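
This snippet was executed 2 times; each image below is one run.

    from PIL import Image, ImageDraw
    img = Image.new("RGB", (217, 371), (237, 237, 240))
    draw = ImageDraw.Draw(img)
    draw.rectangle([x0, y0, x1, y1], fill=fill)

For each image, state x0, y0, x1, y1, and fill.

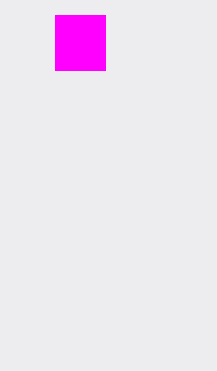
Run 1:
x0 = 55
y0 = 15
x1 = 105
y1 = 70
fill = 'magenta'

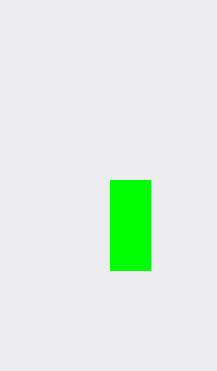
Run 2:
x0 = 110; y0 = 180; x1 = 150; y1 = 270; fill = 'lime'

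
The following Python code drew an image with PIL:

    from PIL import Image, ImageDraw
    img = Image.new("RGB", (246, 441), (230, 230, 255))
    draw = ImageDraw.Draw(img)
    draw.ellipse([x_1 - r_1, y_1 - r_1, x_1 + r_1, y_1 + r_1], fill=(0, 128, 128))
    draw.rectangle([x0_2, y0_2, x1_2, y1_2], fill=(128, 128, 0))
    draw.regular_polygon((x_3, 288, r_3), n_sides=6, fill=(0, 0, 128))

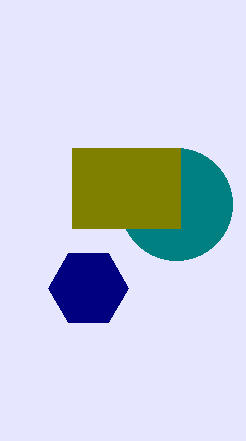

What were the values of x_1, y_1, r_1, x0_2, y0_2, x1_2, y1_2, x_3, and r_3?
x_1 = 176, y_1 = 204, r_1 = 56, x0_2 = 72, y0_2 = 148, x1_2 = 180, y1_2 = 228, x_3 = 88, r_3 = 40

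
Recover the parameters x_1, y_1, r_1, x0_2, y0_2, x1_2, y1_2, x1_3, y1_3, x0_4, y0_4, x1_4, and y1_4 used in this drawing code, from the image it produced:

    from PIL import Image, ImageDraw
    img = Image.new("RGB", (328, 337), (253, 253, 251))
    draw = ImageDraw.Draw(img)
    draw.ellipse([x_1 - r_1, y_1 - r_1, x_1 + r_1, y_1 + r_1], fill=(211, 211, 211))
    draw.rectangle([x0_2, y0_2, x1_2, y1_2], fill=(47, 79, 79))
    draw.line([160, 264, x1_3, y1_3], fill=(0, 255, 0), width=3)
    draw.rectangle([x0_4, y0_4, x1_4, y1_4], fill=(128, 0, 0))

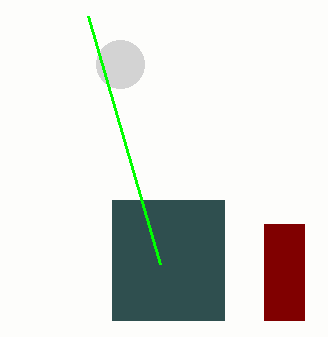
x_1 = 120
y_1 = 64
r_1 = 24
x0_2 = 112
y0_2 = 200
x1_2 = 224
y1_2 = 320
x1_3 = 88
y1_3 = 16
x0_4 = 264
y0_4 = 224
x1_4 = 304
y1_4 = 320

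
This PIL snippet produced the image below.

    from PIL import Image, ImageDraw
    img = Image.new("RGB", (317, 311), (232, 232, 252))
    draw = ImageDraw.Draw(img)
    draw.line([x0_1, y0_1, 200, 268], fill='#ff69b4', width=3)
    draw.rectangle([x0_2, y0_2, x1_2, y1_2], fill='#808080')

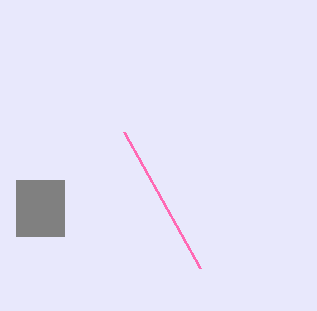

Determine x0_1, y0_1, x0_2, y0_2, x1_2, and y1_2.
x0_1 = 124
y0_1 = 132
x0_2 = 16
y0_2 = 180
x1_2 = 64
y1_2 = 236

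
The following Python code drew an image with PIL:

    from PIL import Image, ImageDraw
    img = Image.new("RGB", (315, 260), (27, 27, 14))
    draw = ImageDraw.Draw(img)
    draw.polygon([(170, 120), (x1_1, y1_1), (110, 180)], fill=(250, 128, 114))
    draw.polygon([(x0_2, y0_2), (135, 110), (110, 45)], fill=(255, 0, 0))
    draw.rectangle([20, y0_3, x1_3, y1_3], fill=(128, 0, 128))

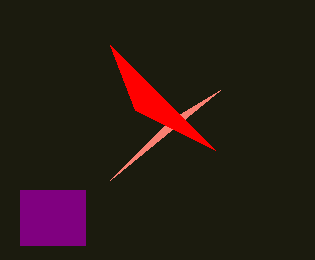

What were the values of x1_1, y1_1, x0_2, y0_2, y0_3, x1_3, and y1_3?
x1_1 = 220; y1_1 = 90; x0_2 = 215; y0_2 = 150; y0_3 = 190; x1_3 = 85; y1_3 = 245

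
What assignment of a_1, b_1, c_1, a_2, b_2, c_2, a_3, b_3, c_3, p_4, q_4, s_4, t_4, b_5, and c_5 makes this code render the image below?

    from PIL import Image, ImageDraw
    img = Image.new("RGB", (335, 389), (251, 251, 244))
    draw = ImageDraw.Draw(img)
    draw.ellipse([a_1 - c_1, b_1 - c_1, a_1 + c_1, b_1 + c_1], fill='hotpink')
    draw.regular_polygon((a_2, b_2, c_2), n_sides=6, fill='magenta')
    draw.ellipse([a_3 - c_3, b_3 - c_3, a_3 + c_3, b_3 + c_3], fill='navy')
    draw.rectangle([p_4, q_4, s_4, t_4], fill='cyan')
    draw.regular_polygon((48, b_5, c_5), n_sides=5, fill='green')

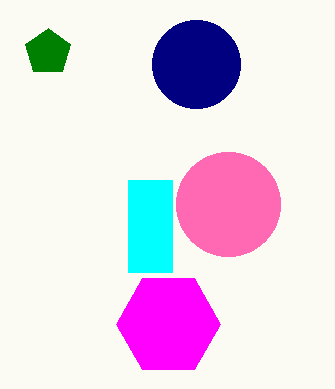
a_1 = 228
b_1 = 204
c_1 = 52
a_2 = 168
b_2 = 324
c_2 = 52
a_3 = 196
b_3 = 64
c_3 = 44
p_4 = 128
q_4 = 180
s_4 = 172
t_4 = 272
b_5 = 52
c_5 = 24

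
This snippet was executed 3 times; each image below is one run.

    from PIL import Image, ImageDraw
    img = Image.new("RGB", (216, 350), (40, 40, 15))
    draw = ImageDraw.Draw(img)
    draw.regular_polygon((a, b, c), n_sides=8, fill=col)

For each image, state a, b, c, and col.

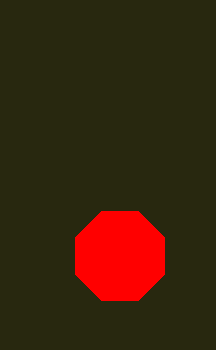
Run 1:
a = 120; b = 256; c = 48; col = 'red'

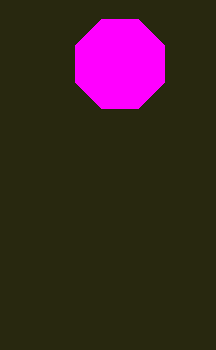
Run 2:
a = 120, b = 64, c = 48, col = 'magenta'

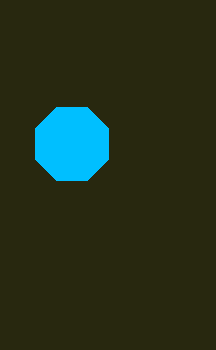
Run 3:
a = 72
b = 144
c = 40
col = 'deepskyblue'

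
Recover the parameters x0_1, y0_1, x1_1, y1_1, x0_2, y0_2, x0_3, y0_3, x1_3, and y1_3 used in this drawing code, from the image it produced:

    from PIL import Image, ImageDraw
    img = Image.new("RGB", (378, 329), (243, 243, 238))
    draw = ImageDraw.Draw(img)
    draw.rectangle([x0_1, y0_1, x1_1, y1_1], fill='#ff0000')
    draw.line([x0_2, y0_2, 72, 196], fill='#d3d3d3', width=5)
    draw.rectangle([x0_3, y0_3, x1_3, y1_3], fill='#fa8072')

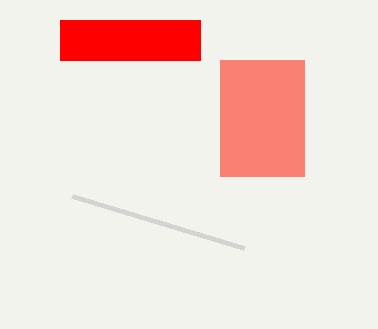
x0_1 = 60; y0_1 = 20; x1_1 = 200; y1_1 = 60; x0_2 = 244; y0_2 = 248; x0_3 = 220; y0_3 = 60; x1_3 = 304; y1_3 = 176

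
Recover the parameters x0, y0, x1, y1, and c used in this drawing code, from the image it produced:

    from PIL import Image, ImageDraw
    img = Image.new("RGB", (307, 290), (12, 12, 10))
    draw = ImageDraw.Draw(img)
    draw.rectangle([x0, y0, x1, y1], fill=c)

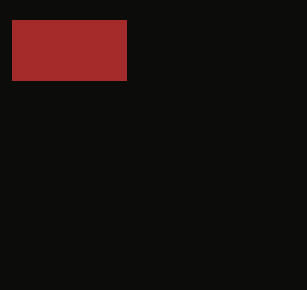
x0 = 12; y0 = 20; x1 = 126; y1 = 80; c = 'brown'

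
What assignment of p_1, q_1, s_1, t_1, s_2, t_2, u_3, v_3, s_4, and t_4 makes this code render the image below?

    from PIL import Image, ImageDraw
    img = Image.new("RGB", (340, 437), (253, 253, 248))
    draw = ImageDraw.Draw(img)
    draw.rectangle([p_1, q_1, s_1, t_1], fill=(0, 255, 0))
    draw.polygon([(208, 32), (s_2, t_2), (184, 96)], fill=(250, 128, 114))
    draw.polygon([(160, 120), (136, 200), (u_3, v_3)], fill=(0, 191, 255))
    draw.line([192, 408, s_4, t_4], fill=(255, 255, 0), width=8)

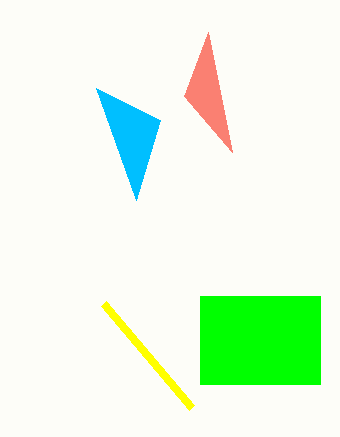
p_1 = 200
q_1 = 296
s_1 = 320
t_1 = 384
s_2 = 232
t_2 = 152
u_3 = 96
v_3 = 88
s_4 = 104
t_4 = 304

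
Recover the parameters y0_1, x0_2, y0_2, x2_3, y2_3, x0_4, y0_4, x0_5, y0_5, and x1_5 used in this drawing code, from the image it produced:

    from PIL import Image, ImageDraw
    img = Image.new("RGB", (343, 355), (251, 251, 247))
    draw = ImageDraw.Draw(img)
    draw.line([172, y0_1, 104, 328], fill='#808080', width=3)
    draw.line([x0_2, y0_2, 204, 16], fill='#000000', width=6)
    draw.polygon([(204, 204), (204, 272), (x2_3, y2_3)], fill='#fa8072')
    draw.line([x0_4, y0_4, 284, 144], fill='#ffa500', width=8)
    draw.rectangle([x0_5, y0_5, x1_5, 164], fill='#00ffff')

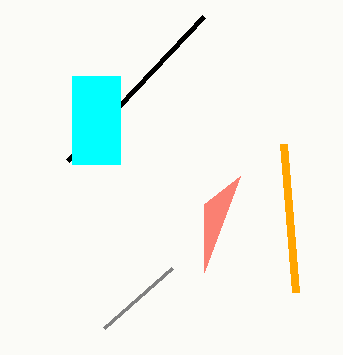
y0_1 = 268; x0_2 = 68; y0_2 = 160; x2_3 = 240; y2_3 = 176; x0_4 = 296; y0_4 = 292; x0_5 = 72; y0_5 = 76; x1_5 = 120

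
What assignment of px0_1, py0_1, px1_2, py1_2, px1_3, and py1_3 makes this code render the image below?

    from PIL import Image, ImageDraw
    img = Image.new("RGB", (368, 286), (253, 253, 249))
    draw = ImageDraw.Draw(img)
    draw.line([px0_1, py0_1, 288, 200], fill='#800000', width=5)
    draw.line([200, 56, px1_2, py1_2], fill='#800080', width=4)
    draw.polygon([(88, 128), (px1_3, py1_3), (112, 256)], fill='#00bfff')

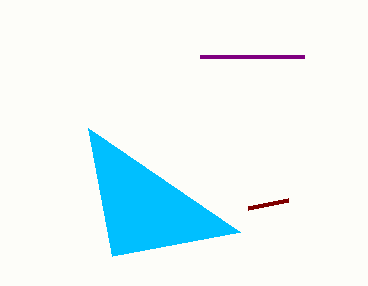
px0_1 = 248, py0_1 = 208, px1_2 = 304, py1_2 = 56, px1_3 = 240, py1_3 = 232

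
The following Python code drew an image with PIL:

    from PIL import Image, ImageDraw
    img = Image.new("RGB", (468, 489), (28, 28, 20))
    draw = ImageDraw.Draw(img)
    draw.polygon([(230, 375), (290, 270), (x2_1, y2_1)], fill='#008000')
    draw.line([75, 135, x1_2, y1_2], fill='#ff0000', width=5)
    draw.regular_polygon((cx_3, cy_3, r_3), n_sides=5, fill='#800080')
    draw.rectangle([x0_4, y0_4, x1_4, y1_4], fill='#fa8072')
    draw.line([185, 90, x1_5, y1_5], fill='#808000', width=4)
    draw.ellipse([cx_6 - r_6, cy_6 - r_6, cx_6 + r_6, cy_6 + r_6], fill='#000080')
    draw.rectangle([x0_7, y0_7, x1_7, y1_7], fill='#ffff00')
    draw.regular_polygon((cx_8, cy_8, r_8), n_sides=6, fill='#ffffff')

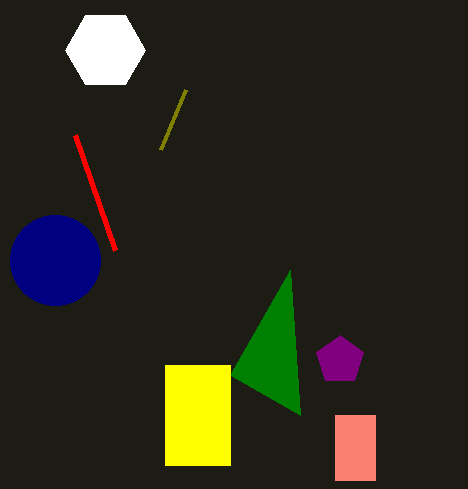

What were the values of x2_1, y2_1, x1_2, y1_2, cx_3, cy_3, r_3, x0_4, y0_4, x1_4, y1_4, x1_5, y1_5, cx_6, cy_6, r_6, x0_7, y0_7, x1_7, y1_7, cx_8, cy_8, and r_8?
x2_1 = 300, y2_1 = 415, x1_2 = 115, y1_2 = 250, cx_3 = 340, cy_3 = 360, r_3 = 25, x0_4 = 335, y0_4 = 415, x1_4 = 375, y1_4 = 480, x1_5 = 160, y1_5 = 150, cx_6 = 55, cy_6 = 260, r_6 = 45, x0_7 = 165, y0_7 = 365, x1_7 = 230, y1_7 = 465, cx_8 = 105, cy_8 = 50, r_8 = 40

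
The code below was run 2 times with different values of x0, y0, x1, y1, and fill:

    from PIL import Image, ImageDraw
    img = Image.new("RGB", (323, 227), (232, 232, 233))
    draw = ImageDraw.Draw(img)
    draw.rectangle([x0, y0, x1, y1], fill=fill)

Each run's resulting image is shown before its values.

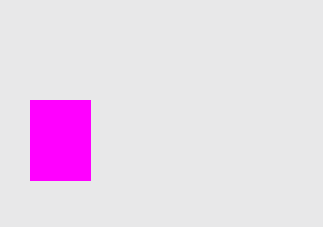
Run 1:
x0 = 30; y0 = 100; x1 = 90; y1 = 180; fill = 'magenta'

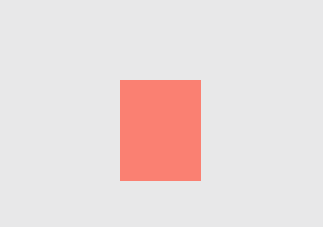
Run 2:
x0 = 120, y0 = 80, x1 = 200, y1 = 180, fill = 'salmon'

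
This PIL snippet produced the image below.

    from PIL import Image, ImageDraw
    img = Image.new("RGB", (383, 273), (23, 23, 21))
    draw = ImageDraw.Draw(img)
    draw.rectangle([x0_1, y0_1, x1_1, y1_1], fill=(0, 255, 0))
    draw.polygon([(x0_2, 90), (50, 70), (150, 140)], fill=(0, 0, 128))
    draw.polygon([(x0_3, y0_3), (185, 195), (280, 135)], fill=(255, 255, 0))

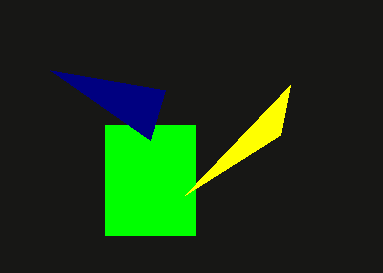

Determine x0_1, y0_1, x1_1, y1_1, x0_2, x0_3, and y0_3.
x0_1 = 105, y0_1 = 125, x1_1 = 195, y1_1 = 235, x0_2 = 165, x0_3 = 290, y0_3 = 85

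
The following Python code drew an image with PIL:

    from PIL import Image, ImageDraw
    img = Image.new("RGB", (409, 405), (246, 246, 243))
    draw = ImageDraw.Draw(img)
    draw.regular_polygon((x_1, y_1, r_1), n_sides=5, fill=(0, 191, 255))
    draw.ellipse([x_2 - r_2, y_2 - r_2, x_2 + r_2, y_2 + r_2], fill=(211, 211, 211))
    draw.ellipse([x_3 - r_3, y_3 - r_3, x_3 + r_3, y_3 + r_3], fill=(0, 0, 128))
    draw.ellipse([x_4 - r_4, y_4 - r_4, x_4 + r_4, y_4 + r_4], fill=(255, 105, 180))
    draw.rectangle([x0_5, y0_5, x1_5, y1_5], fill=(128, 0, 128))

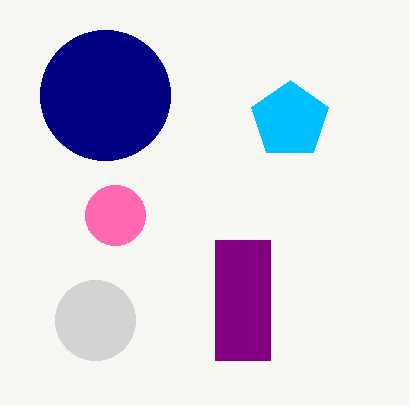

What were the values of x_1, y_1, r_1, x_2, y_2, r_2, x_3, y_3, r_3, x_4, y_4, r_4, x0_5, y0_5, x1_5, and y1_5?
x_1 = 290, y_1 = 120, r_1 = 40, x_2 = 95, y_2 = 320, r_2 = 40, x_3 = 105, y_3 = 95, r_3 = 65, x_4 = 115, y_4 = 215, r_4 = 30, x0_5 = 215, y0_5 = 240, x1_5 = 270, y1_5 = 360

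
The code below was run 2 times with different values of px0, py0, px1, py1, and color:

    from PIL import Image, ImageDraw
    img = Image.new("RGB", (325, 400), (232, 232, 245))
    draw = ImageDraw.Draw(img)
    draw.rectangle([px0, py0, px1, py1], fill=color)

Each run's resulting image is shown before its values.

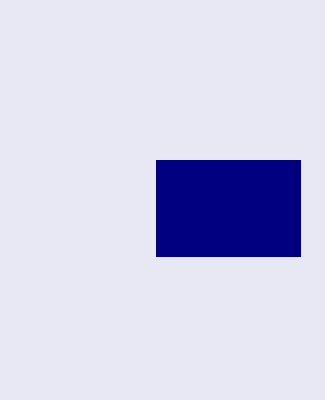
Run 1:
px0 = 156
py0 = 160
px1 = 300
py1 = 256
color = 'navy'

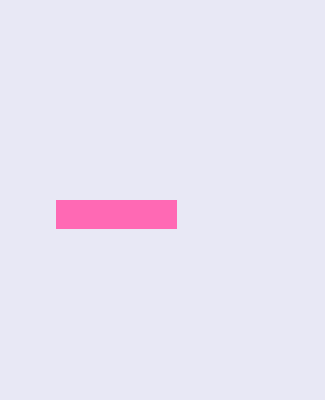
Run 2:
px0 = 56
py0 = 200
px1 = 176
py1 = 228
color = 'hotpink'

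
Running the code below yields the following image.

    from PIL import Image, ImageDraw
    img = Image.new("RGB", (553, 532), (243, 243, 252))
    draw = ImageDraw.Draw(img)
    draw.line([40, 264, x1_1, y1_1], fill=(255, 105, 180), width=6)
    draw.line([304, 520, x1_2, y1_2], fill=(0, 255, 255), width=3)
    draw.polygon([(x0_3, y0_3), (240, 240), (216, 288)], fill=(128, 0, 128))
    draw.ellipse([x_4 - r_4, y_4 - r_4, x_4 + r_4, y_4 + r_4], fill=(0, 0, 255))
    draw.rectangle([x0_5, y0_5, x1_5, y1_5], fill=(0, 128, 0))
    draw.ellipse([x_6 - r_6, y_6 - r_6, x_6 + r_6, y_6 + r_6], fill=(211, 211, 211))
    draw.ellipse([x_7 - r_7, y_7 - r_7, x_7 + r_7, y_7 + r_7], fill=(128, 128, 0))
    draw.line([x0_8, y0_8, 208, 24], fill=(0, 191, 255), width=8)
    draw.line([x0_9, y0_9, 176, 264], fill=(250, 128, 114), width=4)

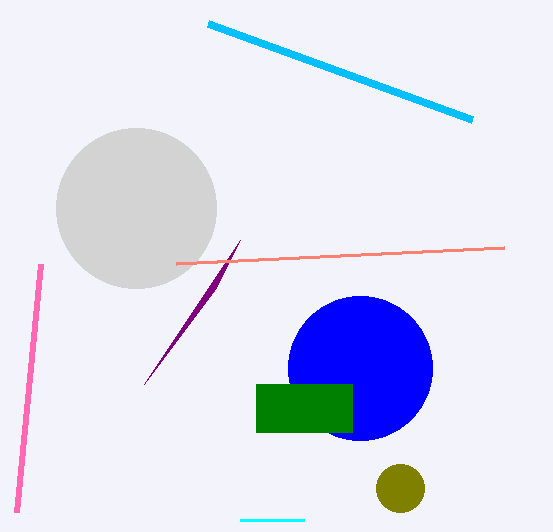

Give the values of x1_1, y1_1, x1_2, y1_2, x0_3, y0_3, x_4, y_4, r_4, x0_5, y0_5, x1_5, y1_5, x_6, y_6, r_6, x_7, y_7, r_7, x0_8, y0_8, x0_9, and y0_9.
x1_1 = 16, y1_1 = 512, x1_2 = 240, y1_2 = 520, x0_3 = 144, y0_3 = 384, x_4 = 360, y_4 = 368, r_4 = 72, x0_5 = 256, y0_5 = 384, x1_5 = 352, y1_5 = 432, x_6 = 136, y_6 = 208, r_6 = 80, x_7 = 400, y_7 = 488, r_7 = 24, x0_8 = 472, y0_8 = 120, x0_9 = 504, y0_9 = 248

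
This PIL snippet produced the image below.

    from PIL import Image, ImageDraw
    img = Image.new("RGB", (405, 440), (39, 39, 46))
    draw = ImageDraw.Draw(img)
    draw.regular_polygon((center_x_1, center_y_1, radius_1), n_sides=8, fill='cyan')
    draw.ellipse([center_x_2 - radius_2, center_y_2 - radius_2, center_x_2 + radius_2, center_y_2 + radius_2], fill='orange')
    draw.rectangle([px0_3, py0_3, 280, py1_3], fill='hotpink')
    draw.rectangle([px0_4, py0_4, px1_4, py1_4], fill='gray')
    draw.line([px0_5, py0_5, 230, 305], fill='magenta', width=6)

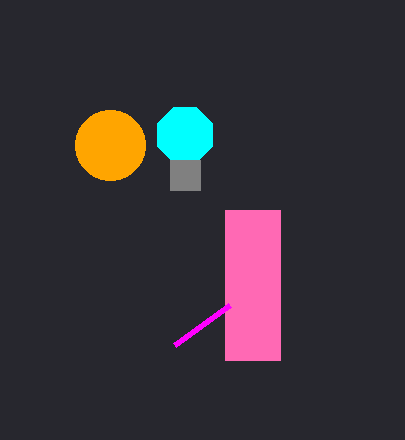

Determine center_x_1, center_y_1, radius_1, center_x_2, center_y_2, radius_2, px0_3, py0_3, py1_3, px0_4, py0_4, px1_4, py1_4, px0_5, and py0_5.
center_x_1 = 185, center_y_1 = 135, radius_1 = 30, center_x_2 = 110, center_y_2 = 145, radius_2 = 35, px0_3 = 225, py0_3 = 210, py1_3 = 360, px0_4 = 170, py0_4 = 160, px1_4 = 200, py1_4 = 190, px0_5 = 175, py0_5 = 345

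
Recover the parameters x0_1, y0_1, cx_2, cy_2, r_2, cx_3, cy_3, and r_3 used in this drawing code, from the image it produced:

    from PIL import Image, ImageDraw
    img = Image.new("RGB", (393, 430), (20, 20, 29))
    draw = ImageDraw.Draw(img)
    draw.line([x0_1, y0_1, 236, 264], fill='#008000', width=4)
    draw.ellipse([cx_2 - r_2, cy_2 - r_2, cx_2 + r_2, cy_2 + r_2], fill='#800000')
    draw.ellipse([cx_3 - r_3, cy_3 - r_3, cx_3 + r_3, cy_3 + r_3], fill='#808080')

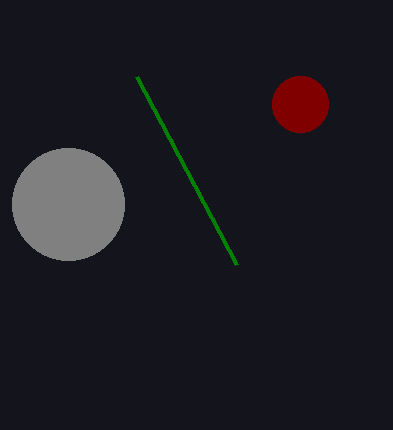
x0_1 = 136, y0_1 = 76, cx_2 = 300, cy_2 = 104, r_2 = 28, cx_3 = 68, cy_3 = 204, r_3 = 56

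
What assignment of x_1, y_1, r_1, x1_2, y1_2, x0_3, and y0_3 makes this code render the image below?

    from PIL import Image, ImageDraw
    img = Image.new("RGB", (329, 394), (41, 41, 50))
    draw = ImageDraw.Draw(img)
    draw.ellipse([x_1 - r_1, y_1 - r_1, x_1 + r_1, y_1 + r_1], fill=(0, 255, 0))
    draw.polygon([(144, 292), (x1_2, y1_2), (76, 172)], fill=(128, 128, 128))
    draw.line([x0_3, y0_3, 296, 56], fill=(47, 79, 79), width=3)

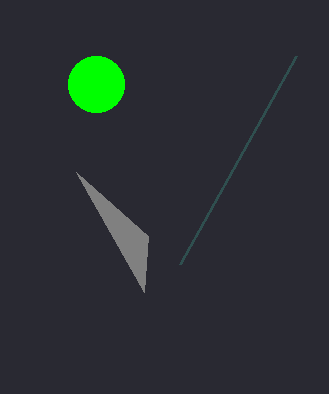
x_1 = 96
y_1 = 84
r_1 = 28
x1_2 = 148
y1_2 = 236
x0_3 = 180
y0_3 = 264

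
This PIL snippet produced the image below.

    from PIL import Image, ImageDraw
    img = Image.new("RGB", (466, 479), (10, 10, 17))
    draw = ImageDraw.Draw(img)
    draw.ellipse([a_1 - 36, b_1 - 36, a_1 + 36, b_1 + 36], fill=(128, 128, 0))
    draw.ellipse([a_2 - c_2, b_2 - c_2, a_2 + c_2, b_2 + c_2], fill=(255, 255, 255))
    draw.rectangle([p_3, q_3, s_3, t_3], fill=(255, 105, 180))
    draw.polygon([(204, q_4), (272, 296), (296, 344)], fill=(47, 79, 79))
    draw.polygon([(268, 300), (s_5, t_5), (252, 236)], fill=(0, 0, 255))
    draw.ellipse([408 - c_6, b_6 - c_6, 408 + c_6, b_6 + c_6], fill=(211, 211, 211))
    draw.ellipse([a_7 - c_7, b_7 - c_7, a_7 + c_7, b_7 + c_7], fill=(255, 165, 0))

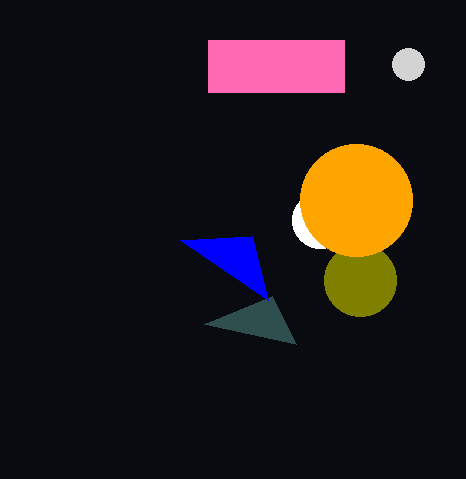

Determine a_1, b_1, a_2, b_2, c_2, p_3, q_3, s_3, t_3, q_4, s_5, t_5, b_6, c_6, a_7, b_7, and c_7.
a_1 = 360; b_1 = 280; a_2 = 320; b_2 = 220; c_2 = 28; p_3 = 208; q_3 = 40; s_3 = 344; t_3 = 92; q_4 = 324; s_5 = 180; t_5 = 240; b_6 = 64; c_6 = 16; a_7 = 356; b_7 = 200; c_7 = 56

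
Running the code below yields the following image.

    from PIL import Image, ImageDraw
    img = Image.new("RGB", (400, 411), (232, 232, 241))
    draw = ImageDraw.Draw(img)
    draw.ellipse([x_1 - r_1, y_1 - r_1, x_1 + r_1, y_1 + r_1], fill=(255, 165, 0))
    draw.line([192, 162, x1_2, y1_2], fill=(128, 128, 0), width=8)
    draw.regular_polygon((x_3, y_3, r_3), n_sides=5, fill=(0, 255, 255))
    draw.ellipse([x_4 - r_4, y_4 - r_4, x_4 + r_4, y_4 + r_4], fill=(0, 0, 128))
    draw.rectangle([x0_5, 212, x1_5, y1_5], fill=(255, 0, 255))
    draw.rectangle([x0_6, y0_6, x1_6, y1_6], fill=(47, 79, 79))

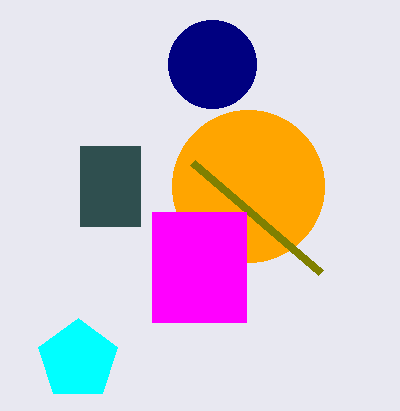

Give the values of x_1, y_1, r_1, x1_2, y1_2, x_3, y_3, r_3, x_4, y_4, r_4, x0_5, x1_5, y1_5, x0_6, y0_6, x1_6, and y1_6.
x_1 = 248, y_1 = 186, r_1 = 76, x1_2 = 320, y1_2 = 272, x_3 = 78, y_3 = 360, r_3 = 42, x_4 = 212, y_4 = 64, r_4 = 44, x0_5 = 152, x1_5 = 246, y1_5 = 322, x0_6 = 80, y0_6 = 146, x1_6 = 140, y1_6 = 226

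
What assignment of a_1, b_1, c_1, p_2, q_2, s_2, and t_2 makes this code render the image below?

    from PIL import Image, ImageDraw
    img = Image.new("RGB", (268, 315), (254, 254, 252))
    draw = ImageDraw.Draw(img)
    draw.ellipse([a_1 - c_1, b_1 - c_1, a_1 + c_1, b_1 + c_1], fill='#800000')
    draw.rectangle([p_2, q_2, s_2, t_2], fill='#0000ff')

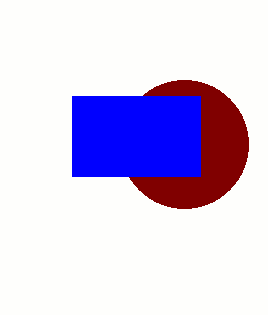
a_1 = 184; b_1 = 144; c_1 = 64; p_2 = 72; q_2 = 96; s_2 = 200; t_2 = 176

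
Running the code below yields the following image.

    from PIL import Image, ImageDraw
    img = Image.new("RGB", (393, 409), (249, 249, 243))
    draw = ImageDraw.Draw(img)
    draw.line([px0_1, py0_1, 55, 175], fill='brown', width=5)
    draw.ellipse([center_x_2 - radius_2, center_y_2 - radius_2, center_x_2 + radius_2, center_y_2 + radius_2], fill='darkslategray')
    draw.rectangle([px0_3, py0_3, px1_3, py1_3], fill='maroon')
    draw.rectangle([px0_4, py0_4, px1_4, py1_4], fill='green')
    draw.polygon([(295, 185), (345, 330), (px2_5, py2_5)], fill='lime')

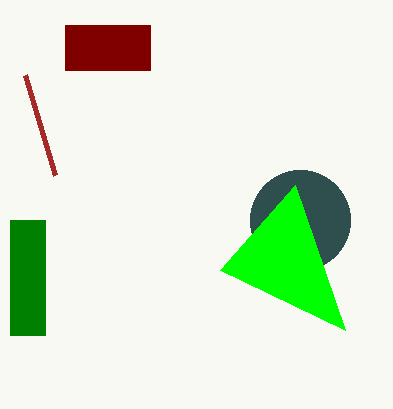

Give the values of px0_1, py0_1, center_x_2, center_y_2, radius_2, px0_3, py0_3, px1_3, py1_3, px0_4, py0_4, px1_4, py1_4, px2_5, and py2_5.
px0_1 = 25
py0_1 = 75
center_x_2 = 300
center_y_2 = 220
radius_2 = 50
px0_3 = 65
py0_3 = 25
px1_3 = 150
py1_3 = 70
px0_4 = 10
py0_4 = 220
px1_4 = 45
py1_4 = 335
px2_5 = 220
py2_5 = 270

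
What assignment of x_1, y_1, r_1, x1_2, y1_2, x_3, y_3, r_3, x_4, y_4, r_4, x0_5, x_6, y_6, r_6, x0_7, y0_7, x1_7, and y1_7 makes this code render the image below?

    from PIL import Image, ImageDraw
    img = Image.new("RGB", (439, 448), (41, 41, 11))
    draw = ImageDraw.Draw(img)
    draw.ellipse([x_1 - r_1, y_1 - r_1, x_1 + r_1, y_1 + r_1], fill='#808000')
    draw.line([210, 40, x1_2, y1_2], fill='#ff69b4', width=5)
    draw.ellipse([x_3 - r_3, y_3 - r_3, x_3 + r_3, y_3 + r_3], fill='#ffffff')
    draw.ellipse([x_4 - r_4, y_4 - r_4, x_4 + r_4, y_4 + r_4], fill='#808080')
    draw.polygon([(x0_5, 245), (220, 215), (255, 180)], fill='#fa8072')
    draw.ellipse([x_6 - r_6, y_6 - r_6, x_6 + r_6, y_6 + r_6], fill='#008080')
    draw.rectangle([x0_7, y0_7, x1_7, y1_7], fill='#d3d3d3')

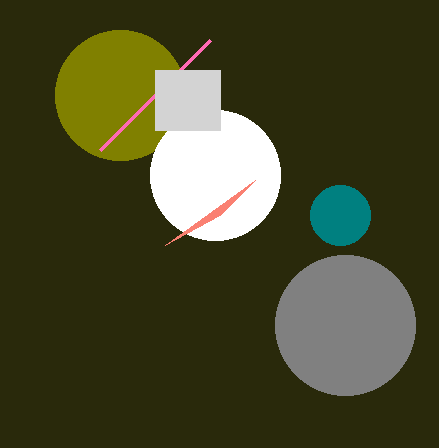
x_1 = 120
y_1 = 95
r_1 = 65
x1_2 = 100
y1_2 = 150
x_3 = 215
y_3 = 175
r_3 = 65
x_4 = 345
y_4 = 325
r_4 = 70
x0_5 = 165
x_6 = 340
y_6 = 215
r_6 = 30
x0_7 = 155
y0_7 = 70
x1_7 = 220
y1_7 = 130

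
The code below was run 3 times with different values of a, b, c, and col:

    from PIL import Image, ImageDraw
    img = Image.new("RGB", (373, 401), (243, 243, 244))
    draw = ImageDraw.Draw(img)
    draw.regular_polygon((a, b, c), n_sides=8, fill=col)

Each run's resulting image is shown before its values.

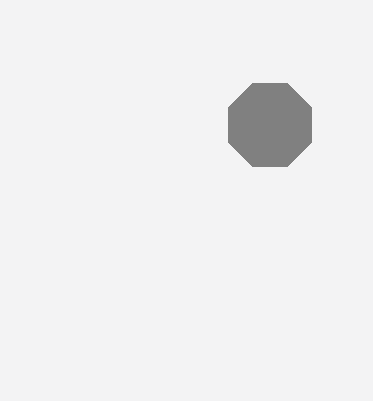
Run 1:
a = 270; b = 125; c = 45; col = 'gray'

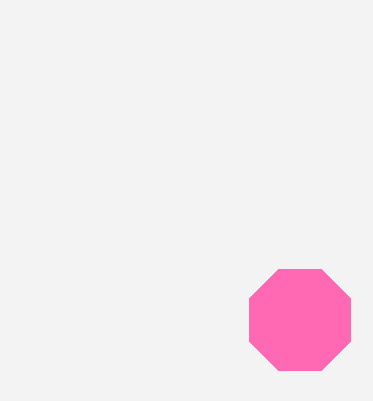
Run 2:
a = 300; b = 320; c = 55; col = 'hotpink'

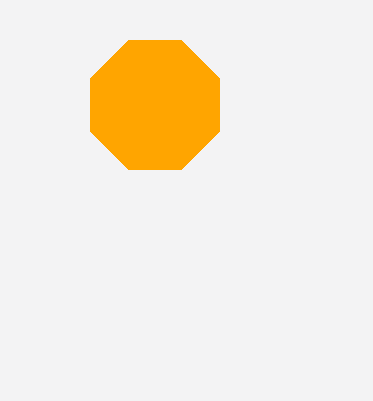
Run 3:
a = 155
b = 105
c = 70
col = 'orange'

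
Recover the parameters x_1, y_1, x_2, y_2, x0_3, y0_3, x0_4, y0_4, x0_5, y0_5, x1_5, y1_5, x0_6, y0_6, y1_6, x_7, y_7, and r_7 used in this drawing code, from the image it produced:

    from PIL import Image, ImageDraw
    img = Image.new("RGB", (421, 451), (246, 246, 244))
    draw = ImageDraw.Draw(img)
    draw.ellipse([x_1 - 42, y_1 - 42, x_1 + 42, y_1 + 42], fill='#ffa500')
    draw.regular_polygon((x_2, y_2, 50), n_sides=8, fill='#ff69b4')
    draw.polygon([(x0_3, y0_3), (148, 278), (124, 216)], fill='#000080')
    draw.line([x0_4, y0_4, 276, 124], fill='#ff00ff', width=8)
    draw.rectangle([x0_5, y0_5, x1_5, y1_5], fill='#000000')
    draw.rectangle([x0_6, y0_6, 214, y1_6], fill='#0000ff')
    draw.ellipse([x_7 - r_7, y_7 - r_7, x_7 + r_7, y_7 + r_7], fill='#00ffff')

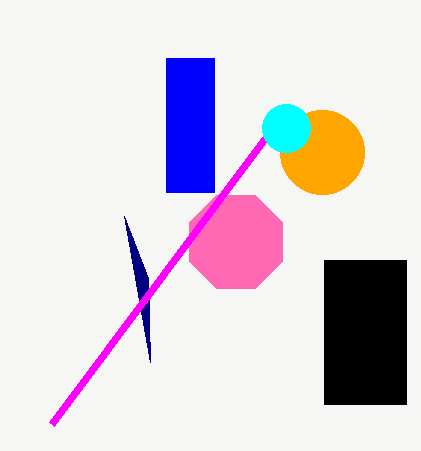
x_1 = 322
y_1 = 152
x_2 = 236
y_2 = 242
x0_3 = 150
y0_3 = 362
x0_4 = 52
y0_4 = 424
x0_5 = 324
y0_5 = 260
x1_5 = 406
y1_5 = 404
x0_6 = 166
y0_6 = 58
y1_6 = 192
x_7 = 286
y_7 = 128
r_7 = 24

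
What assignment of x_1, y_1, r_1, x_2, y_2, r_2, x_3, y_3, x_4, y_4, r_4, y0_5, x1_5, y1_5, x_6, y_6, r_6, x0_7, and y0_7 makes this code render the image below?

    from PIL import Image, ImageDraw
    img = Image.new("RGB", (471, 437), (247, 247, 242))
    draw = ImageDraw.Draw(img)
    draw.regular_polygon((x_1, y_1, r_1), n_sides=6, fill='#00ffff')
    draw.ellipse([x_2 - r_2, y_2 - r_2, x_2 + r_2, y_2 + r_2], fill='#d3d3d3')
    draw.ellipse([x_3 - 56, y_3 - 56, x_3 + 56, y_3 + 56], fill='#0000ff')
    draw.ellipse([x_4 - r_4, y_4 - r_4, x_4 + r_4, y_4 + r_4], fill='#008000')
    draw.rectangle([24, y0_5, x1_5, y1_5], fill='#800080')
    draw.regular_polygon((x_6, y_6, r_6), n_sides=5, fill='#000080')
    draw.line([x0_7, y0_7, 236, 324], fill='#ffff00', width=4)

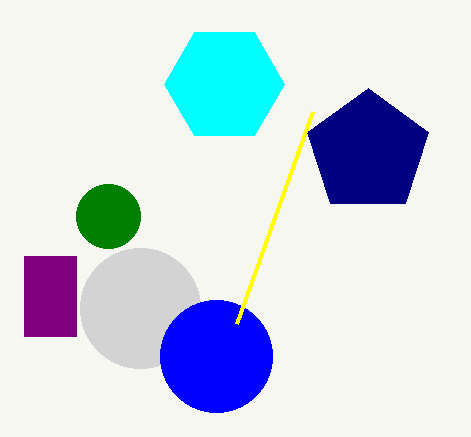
x_1 = 224; y_1 = 84; r_1 = 60; x_2 = 140; y_2 = 308; r_2 = 60; x_3 = 216; y_3 = 356; x_4 = 108; y_4 = 216; r_4 = 32; y0_5 = 256; x1_5 = 76; y1_5 = 336; x_6 = 368; y_6 = 152; r_6 = 64; x0_7 = 312; y0_7 = 112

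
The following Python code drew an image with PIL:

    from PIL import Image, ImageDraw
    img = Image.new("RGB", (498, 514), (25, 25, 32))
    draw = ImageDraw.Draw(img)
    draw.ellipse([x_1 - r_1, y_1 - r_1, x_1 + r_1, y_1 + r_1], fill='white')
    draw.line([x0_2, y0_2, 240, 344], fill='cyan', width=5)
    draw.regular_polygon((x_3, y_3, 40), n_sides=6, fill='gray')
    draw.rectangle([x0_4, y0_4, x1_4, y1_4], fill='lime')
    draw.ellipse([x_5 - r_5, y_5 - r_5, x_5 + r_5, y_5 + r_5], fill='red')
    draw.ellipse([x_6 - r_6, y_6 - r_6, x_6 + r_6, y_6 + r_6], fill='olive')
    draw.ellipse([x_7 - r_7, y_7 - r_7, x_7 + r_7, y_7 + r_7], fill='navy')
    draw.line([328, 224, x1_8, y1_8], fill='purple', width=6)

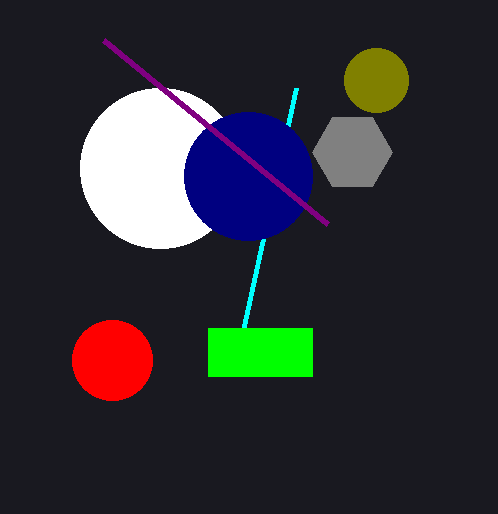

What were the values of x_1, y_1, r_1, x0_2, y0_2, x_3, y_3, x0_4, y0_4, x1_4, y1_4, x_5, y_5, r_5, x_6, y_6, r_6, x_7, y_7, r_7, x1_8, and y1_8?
x_1 = 160
y_1 = 168
r_1 = 80
x0_2 = 296
y0_2 = 88
x_3 = 352
y_3 = 152
x0_4 = 208
y0_4 = 328
x1_4 = 312
y1_4 = 376
x_5 = 112
y_5 = 360
r_5 = 40
x_6 = 376
y_6 = 80
r_6 = 32
x_7 = 248
y_7 = 176
r_7 = 64
x1_8 = 104
y1_8 = 40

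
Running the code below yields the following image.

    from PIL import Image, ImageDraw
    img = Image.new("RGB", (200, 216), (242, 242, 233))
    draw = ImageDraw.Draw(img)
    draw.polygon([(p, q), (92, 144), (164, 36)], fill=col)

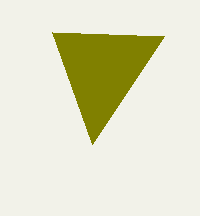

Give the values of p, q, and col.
p = 52; q = 32; col = 'olive'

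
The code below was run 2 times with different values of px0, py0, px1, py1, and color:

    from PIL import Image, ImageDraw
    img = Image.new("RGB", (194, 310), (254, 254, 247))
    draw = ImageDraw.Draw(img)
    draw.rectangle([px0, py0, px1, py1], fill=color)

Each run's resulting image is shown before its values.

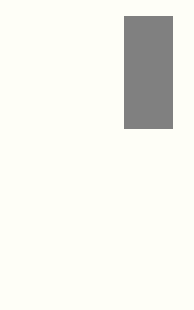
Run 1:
px0 = 124
py0 = 16
px1 = 172
py1 = 128
color = 'gray'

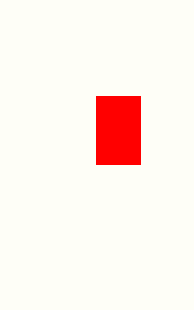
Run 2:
px0 = 96
py0 = 96
px1 = 140
py1 = 164
color = 'red'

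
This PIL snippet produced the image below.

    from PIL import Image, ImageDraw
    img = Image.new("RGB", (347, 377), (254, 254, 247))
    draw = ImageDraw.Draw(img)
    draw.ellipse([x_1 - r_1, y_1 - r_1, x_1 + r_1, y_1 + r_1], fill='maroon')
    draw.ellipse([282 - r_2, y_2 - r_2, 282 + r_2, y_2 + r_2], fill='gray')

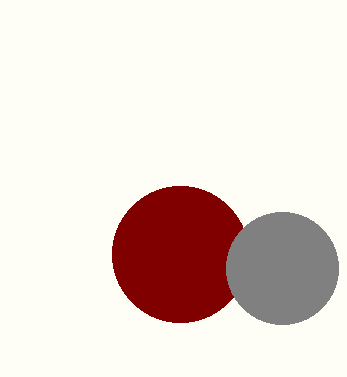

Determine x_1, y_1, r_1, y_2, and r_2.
x_1 = 180
y_1 = 254
r_1 = 68
y_2 = 268
r_2 = 56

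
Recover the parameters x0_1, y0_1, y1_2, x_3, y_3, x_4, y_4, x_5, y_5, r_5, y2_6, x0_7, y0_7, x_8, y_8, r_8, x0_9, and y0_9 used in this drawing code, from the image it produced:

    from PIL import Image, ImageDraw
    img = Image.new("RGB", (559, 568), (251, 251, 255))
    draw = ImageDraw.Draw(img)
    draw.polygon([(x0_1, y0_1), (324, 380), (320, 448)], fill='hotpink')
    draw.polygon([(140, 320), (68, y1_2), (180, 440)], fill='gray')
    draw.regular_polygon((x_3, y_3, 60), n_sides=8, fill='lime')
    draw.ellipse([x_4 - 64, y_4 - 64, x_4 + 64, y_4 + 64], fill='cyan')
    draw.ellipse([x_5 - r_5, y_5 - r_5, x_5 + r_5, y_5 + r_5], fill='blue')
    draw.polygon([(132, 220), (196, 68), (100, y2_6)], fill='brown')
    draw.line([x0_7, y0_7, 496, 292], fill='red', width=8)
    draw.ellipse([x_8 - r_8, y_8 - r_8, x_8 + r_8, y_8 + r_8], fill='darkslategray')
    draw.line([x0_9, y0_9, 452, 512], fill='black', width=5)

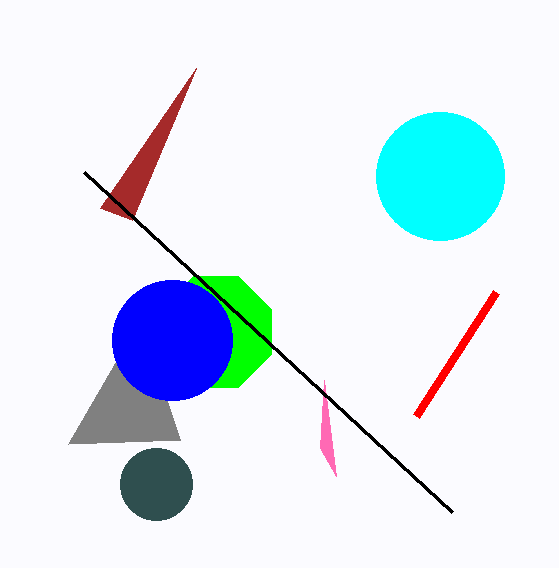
x0_1 = 336
y0_1 = 476
y1_2 = 444
x_3 = 216
y_3 = 332
x_4 = 440
y_4 = 176
x_5 = 172
y_5 = 340
r_5 = 60
y2_6 = 208
x0_7 = 416
y0_7 = 416
x_8 = 156
y_8 = 484
r_8 = 36
x0_9 = 84
y0_9 = 172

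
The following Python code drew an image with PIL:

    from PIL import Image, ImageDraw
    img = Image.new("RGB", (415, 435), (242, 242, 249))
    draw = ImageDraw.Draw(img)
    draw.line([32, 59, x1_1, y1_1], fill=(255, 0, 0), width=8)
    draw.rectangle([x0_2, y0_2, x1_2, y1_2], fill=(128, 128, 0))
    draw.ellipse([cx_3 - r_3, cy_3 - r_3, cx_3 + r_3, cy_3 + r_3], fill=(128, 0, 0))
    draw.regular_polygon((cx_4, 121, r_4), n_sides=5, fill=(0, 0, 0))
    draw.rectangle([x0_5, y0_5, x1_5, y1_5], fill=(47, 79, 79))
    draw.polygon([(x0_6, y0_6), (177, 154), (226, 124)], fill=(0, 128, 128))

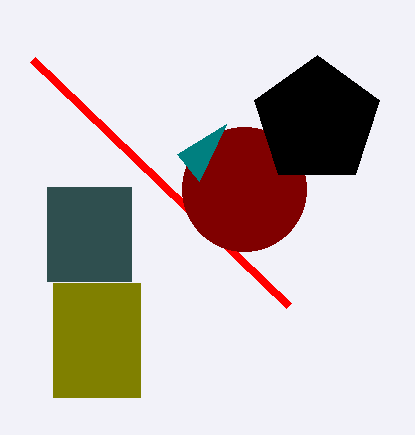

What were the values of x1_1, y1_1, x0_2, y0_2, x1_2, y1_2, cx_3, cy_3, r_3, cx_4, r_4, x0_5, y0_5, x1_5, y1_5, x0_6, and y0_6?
x1_1 = 288, y1_1 = 305, x0_2 = 53, y0_2 = 283, x1_2 = 140, y1_2 = 397, cx_3 = 244, cy_3 = 189, r_3 = 62, cx_4 = 317, r_4 = 66, x0_5 = 47, y0_5 = 187, x1_5 = 131, y1_5 = 281, x0_6 = 199, y0_6 = 181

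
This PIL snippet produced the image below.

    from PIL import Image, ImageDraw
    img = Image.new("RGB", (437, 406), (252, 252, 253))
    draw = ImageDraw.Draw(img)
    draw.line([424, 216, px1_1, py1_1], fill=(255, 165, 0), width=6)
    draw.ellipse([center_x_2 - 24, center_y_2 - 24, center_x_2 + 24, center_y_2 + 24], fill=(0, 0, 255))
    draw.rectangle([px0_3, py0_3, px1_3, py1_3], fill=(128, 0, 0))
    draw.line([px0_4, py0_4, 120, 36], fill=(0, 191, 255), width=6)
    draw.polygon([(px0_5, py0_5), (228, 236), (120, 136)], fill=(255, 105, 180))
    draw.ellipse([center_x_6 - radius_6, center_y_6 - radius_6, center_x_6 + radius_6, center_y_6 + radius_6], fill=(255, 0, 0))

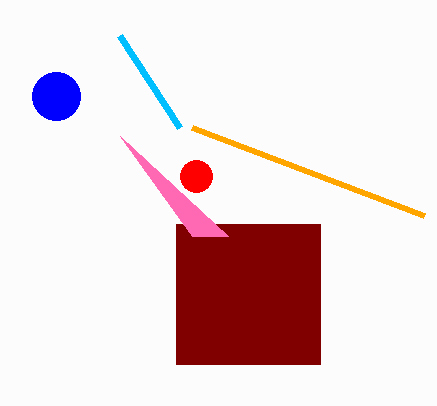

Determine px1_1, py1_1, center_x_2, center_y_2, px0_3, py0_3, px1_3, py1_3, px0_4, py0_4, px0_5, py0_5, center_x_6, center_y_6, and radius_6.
px1_1 = 192, py1_1 = 128, center_x_2 = 56, center_y_2 = 96, px0_3 = 176, py0_3 = 224, px1_3 = 320, py1_3 = 364, px0_4 = 180, py0_4 = 128, px0_5 = 192, py0_5 = 236, center_x_6 = 196, center_y_6 = 176, radius_6 = 16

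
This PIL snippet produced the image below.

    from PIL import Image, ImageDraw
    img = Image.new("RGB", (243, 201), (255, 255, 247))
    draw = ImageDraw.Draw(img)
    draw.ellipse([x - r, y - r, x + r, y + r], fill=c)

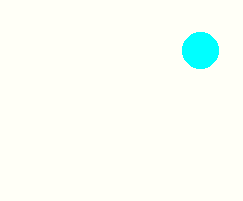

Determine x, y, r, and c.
x = 200
y = 50
r = 18
c = 'cyan'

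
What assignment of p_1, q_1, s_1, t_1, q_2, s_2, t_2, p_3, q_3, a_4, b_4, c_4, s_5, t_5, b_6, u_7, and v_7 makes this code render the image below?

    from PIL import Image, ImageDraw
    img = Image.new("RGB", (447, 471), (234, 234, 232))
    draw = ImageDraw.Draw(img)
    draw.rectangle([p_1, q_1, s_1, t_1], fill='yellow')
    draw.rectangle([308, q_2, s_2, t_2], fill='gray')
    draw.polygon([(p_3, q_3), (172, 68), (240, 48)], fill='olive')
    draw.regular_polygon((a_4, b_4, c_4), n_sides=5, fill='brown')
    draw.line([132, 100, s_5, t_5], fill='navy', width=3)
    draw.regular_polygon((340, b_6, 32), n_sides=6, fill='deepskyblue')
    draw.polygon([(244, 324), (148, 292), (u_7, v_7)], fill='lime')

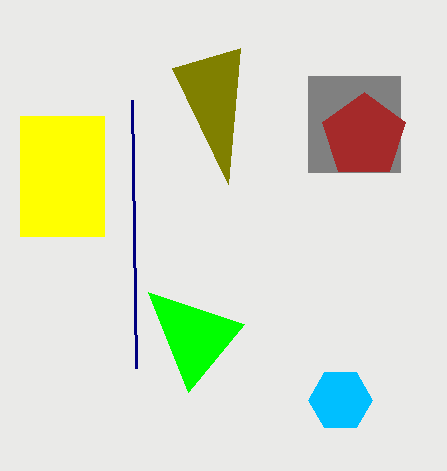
p_1 = 20; q_1 = 116; s_1 = 104; t_1 = 236; q_2 = 76; s_2 = 400; t_2 = 172; p_3 = 228; q_3 = 184; a_4 = 364; b_4 = 136; c_4 = 44; s_5 = 136; t_5 = 368; b_6 = 400; u_7 = 188; v_7 = 392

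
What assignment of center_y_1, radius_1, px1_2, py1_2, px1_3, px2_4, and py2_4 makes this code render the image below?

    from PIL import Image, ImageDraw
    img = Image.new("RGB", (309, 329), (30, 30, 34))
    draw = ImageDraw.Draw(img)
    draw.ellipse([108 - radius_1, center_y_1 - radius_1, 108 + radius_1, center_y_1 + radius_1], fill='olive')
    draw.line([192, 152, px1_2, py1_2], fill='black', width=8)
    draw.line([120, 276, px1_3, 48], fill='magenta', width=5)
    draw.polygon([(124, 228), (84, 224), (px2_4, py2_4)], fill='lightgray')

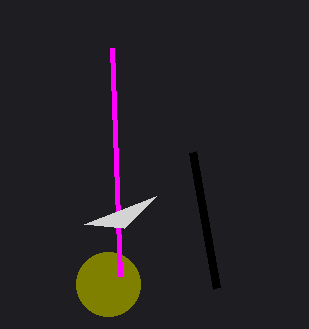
center_y_1 = 284
radius_1 = 32
px1_2 = 216
py1_2 = 288
px1_3 = 112
px2_4 = 156
py2_4 = 196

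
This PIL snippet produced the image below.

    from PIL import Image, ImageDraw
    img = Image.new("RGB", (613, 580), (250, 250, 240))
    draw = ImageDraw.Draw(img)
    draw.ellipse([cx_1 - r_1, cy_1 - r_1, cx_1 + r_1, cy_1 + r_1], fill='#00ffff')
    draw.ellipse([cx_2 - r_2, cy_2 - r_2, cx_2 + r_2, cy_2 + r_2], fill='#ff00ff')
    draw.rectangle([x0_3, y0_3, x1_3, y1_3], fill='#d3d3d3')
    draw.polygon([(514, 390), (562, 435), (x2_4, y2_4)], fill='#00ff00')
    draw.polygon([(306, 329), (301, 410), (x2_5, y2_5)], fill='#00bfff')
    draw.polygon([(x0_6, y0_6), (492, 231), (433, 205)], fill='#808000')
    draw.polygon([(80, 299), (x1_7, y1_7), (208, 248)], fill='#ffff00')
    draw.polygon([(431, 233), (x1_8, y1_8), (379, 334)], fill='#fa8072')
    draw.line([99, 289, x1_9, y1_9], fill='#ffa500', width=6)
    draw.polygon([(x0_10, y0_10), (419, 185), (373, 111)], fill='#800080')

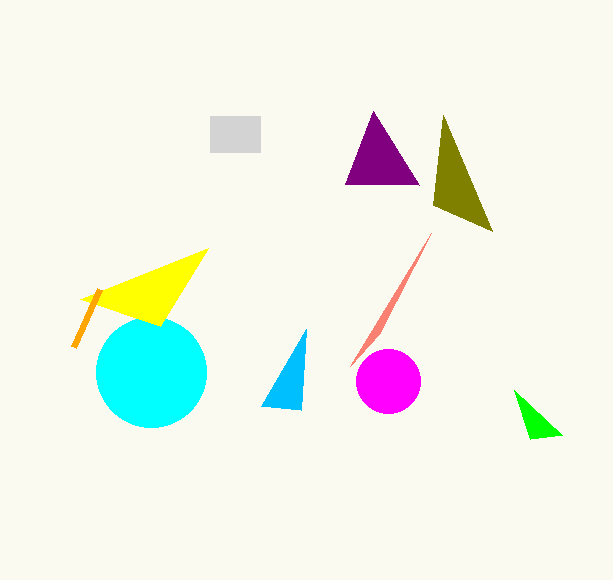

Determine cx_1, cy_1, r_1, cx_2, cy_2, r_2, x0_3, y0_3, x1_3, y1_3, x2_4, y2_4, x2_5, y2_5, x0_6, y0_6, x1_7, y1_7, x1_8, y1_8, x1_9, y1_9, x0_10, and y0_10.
cx_1 = 151
cy_1 = 372
r_1 = 55
cx_2 = 388
cy_2 = 381
r_2 = 32
x0_3 = 210
y0_3 = 116
x1_3 = 260
y1_3 = 152
x2_4 = 530
y2_4 = 439
x2_5 = 261
y2_5 = 406
x0_6 = 443
y0_6 = 115
x1_7 = 160
y1_7 = 326
x1_8 = 350
y1_8 = 366
x1_9 = 73
y1_9 = 347
x0_10 = 345
y0_10 = 184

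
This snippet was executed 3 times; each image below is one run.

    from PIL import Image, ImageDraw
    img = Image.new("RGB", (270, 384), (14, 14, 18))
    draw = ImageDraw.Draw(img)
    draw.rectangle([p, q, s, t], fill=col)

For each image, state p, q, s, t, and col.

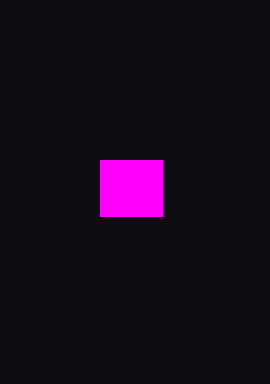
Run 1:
p = 100
q = 160
s = 162
t = 216
col = 'magenta'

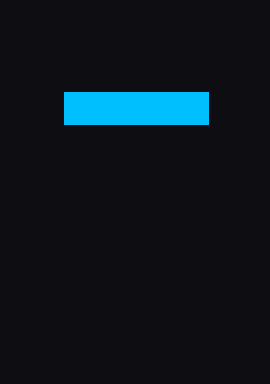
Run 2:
p = 64, q = 92, s = 208, t = 124, col = 'deepskyblue'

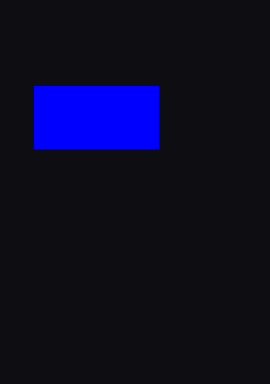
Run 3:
p = 34
q = 86
s = 158
t = 148
col = 'blue'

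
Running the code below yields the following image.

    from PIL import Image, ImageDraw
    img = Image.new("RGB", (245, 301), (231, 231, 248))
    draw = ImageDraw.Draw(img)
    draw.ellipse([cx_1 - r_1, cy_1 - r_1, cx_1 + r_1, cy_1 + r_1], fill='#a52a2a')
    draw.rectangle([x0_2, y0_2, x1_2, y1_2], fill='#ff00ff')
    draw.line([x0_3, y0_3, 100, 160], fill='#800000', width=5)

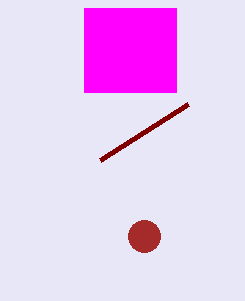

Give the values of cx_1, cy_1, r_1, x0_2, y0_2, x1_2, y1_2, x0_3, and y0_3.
cx_1 = 144, cy_1 = 236, r_1 = 16, x0_2 = 84, y0_2 = 8, x1_2 = 176, y1_2 = 92, x0_3 = 188, y0_3 = 104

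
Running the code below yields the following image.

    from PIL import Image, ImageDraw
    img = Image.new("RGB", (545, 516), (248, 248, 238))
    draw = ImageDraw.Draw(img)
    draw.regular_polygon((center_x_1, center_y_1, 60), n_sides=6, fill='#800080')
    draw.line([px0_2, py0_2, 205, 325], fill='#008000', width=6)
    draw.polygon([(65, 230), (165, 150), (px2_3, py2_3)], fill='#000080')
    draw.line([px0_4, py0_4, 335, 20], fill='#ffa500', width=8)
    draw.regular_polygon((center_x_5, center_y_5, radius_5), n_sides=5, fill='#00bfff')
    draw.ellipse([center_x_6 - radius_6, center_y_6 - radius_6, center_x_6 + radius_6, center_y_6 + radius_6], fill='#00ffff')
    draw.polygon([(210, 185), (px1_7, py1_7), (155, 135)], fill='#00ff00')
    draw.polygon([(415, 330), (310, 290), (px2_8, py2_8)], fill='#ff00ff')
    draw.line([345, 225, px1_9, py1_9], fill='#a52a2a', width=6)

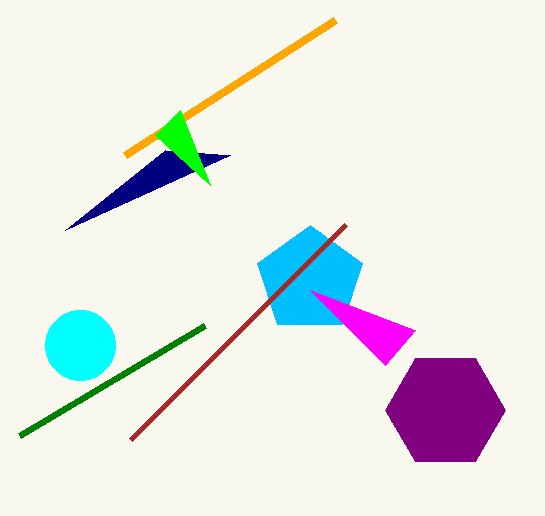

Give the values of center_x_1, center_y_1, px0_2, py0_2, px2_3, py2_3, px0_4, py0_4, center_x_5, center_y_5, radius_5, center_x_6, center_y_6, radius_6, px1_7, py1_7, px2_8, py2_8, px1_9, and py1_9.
center_x_1 = 445
center_y_1 = 410
px0_2 = 20
py0_2 = 435
px2_3 = 230
py2_3 = 155
px0_4 = 125
py0_4 = 155
center_x_5 = 310
center_y_5 = 280
radius_5 = 55
center_x_6 = 80
center_y_6 = 345
radius_6 = 35
px1_7 = 180
py1_7 = 110
px2_8 = 385
py2_8 = 365
px1_9 = 130
py1_9 = 440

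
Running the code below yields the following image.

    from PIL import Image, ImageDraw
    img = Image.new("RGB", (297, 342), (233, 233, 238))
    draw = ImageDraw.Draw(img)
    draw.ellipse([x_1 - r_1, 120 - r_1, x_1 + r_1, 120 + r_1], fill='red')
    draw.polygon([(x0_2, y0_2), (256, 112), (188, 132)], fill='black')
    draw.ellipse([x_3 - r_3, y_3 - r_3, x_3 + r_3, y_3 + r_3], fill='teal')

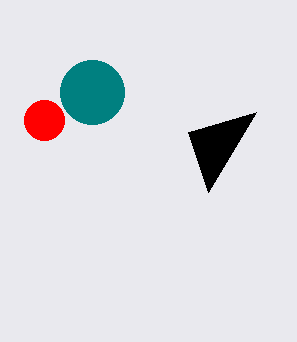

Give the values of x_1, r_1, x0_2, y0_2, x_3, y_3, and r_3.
x_1 = 44; r_1 = 20; x0_2 = 208; y0_2 = 192; x_3 = 92; y_3 = 92; r_3 = 32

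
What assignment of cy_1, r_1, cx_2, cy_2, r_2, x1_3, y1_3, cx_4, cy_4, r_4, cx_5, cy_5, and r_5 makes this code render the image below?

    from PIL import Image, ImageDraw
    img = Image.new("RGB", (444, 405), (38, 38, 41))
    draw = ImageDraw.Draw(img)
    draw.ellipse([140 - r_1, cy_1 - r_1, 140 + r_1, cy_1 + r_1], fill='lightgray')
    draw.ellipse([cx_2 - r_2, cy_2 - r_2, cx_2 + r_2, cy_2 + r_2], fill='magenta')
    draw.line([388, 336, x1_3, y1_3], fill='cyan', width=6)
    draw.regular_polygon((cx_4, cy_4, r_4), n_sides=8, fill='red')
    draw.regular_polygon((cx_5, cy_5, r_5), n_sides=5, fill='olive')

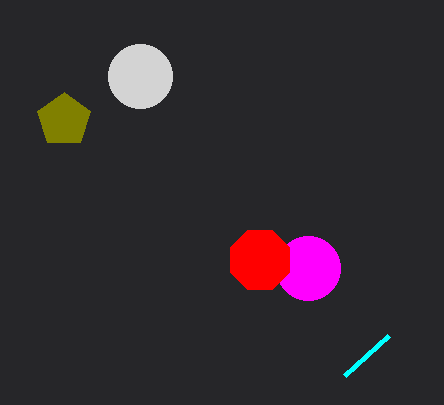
cy_1 = 76, r_1 = 32, cx_2 = 308, cy_2 = 268, r_2 = 32, x1_3 = 344, y1_3 = 376, cx_4 = 260, cy_4 = 260, r_4 = 32, cx_5 = 64, cy_5 = 120, r_5 = 28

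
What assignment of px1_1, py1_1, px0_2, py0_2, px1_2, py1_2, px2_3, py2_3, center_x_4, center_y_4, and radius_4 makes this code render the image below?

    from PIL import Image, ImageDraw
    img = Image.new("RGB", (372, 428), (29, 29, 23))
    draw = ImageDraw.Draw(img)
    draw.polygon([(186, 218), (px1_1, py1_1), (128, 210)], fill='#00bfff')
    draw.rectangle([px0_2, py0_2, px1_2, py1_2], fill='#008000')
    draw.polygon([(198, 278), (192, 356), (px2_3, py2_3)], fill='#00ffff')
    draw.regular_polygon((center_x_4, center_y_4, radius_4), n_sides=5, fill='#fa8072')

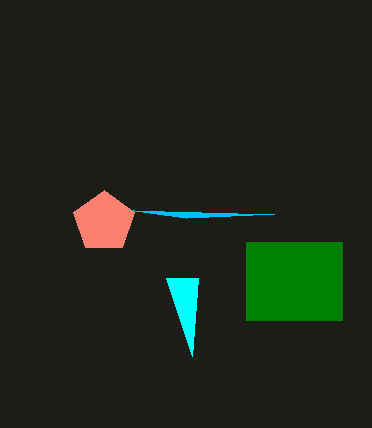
px1_1 = 274; py1_1 = 214; px0_2 = 246; py0_2 = 242; px1_2 = 342; py1_2 = 320; px2_3 = 166; py2_3 = 278; center_x_4 = 104; center_y_4 = 222; radius_4 = 32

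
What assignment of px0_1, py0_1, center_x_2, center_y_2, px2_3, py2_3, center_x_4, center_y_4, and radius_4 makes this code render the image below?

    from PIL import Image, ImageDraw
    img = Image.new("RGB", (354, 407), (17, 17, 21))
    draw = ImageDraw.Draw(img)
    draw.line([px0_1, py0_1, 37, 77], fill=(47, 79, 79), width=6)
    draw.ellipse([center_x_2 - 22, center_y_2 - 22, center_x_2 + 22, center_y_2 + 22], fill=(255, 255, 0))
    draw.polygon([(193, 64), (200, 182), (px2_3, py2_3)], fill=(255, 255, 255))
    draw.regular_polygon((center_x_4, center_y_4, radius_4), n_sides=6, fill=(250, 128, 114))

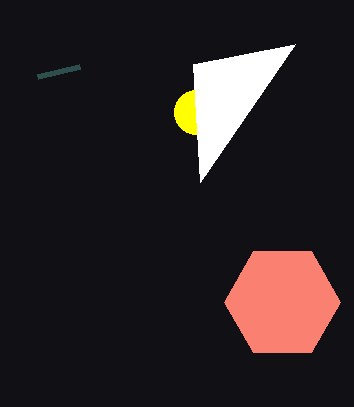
px0_1 = 79
py0_1 = 67
center_x_2 = 196
center_y_2 = 112
px2_3 = 295
py2_3 = 44
center_x_4 = 282
center_y_4 = 302
radius_4 = 58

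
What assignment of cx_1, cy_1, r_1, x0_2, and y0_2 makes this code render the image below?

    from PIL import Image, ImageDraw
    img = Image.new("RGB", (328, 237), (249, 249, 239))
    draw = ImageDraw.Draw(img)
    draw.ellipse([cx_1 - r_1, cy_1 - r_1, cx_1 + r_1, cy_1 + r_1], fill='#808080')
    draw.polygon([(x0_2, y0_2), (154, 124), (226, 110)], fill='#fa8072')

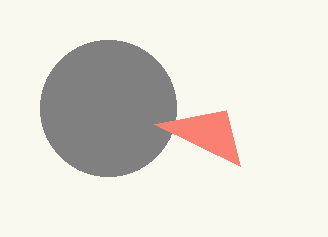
cx_1 = 108
cy_1 = 108
r_1 = 68
x0_2 = 240
y0_2 = 166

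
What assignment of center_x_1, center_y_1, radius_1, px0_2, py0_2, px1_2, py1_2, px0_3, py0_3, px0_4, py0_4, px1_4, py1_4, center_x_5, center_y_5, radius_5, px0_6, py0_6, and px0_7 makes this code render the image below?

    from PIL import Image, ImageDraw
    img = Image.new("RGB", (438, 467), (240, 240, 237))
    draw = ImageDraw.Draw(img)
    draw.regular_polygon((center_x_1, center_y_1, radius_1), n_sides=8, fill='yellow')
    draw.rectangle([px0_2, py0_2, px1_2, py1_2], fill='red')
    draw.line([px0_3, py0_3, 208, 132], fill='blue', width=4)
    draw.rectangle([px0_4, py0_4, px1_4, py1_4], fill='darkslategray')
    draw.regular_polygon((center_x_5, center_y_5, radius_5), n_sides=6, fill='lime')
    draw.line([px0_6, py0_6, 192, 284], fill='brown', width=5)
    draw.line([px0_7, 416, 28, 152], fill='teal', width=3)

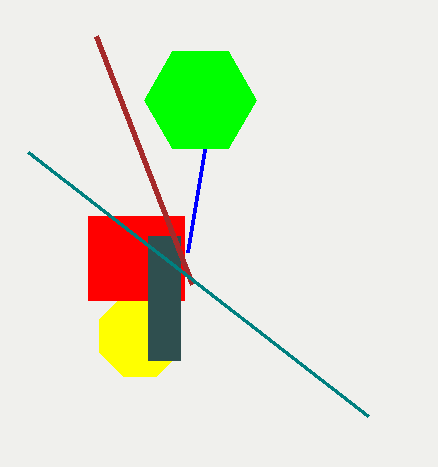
center_x_1 = 140
center_y_1 = 336
radius_1 = 44
px0_2 = 88
py0_2 = 216
px1_2 = 184
py1_2 = 300
px0_3 = 188
py0_3 = 252
px0_4 = 148
py0_4 = 236
px1_4 = 180
py1_4 = 360
center_x_5 = 200
center_y_5 = 100
radius_5 = 56
px0_6 = 96
py0_6 = 36
px0_7 = 368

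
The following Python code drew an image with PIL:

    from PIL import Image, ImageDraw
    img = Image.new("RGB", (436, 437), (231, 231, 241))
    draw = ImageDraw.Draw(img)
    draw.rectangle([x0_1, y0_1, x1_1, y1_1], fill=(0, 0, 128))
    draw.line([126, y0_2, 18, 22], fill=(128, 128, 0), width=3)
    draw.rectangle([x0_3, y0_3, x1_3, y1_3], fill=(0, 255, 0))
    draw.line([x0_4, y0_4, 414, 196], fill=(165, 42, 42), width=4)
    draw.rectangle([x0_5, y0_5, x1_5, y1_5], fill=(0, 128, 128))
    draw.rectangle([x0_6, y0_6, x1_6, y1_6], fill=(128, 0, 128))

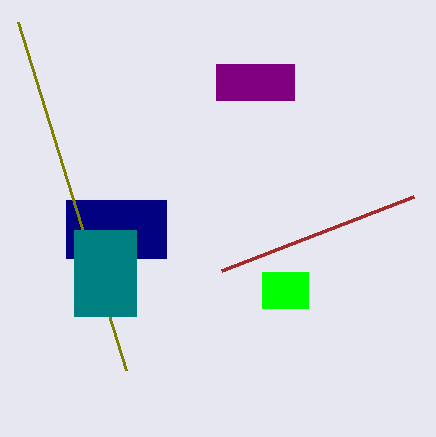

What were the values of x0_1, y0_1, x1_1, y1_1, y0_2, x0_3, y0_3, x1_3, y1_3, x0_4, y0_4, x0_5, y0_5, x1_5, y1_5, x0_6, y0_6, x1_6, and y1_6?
x0_1 = 66; y0_1 = 200; x1_1 = 166; y1_1 = 258; y0_2 = 370; x0_3 = 262; y0_3 = 272; x1_3 = 308; y1_3 = 308; x0_4 = 222; y0_4 = 270; x0_5 = 74; y0_5 = 230; x1_5 = 136; y1_5 = 316; x0_6 = 216; y0_6 = 64; x1_6 = 294; y1_6 = 100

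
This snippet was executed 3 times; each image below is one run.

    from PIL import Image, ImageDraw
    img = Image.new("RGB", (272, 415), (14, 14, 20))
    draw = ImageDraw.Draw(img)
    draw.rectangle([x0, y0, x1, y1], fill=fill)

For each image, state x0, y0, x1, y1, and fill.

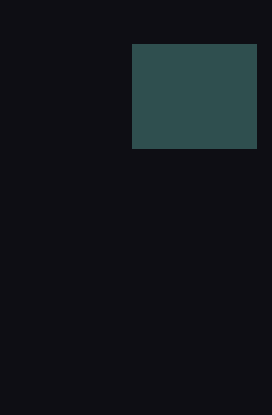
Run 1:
x0 = 132
y0 = 44
x1 = 256
y1 = 148
fill = 'darkslategray'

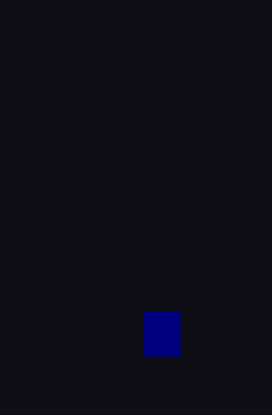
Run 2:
x0 = 144; y0 = 312; x1 = 180; y1 = 356; fill = 'navy'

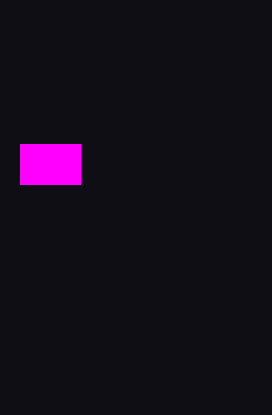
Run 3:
x0 = 20
y0 = 144
x1 = 80
y1 = 184
fill = 'magenta'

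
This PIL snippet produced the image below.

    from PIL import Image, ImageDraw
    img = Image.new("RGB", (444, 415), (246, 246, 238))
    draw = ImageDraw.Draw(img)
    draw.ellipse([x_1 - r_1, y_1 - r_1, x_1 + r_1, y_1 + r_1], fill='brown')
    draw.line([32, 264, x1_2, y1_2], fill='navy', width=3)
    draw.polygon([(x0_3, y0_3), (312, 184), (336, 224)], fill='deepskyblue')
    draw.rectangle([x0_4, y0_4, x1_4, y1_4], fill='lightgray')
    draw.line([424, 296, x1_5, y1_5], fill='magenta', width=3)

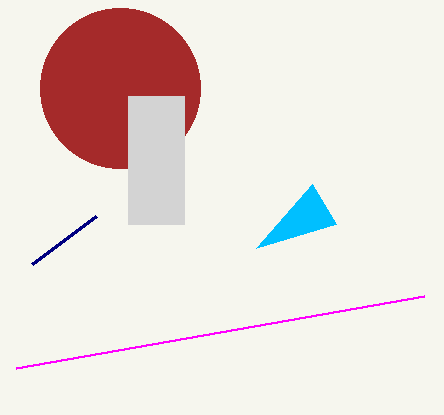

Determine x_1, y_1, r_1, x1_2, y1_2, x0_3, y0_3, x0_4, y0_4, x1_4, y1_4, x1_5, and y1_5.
x_1 = 120; y_1 = 88; r_1 = 80; x1_2 = 96; y1_2 = 216; x0_3 = 256; y0_3 = 248; x0_4 = 128; y0_4 = 96; x1_4 = 184; y1_4 = 224; x1_5 = 16; y1_5 = 368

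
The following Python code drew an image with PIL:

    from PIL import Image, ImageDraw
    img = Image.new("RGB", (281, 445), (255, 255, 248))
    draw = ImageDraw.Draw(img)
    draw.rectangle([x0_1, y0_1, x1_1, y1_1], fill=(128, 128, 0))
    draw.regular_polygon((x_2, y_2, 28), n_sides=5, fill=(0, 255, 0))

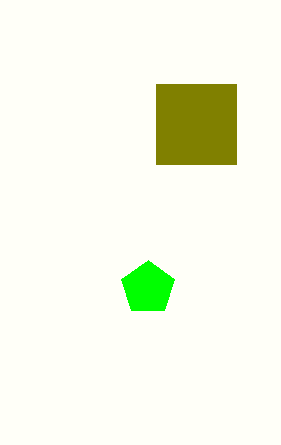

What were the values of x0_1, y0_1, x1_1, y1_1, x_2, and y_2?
x0_1 = 156, y0_1 = 84, x1_1 = 236, y1_1 = 164, x_2 = 148, y_2 = 288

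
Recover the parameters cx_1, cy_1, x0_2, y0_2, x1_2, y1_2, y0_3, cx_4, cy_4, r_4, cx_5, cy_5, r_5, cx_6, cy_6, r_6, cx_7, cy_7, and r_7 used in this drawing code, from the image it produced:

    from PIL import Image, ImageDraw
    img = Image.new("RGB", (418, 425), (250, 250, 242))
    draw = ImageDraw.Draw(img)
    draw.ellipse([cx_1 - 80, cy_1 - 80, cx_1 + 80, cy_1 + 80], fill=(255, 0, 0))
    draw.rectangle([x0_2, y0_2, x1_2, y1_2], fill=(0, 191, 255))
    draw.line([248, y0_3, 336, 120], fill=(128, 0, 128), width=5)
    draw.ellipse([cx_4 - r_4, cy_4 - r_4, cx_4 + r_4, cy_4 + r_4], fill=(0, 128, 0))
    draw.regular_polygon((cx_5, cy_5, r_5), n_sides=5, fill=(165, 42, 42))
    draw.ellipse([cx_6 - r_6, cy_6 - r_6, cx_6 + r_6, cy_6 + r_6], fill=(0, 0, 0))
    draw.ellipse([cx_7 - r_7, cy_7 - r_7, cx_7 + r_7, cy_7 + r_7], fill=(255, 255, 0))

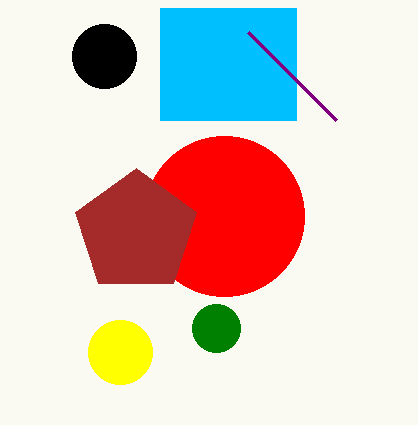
cx_1 = 224; cy_1 = 216; x0_2 = 160; y0_2 = 8; x1_2 = 296; y1_2 = 120; y0_3 = 32; cx_4 = 216; cy_4 = 328; r_4 = 24; cx_5 = 136; cy_5 = 232; r_5 = 64; cx_6 = 104; cy_6 = 56; r_6 = 32; cx_7 = 120; cy_7 = 352; r_7 = 32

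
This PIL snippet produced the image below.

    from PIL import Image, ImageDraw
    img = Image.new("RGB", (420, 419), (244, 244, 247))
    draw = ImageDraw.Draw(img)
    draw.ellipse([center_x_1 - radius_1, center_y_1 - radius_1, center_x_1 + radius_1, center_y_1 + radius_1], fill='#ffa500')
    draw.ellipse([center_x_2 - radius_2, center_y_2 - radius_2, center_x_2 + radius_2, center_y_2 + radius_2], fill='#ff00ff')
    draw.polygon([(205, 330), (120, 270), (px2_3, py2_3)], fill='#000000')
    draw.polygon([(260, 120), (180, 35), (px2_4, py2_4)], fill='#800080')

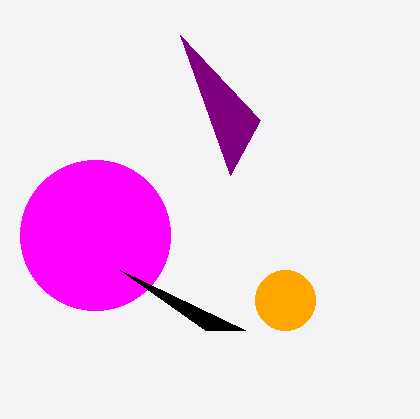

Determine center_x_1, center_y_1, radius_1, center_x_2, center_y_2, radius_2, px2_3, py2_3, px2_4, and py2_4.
center_x_1 = 285, center_y_1 = 300, radius_1 = 30, center_x_2 = 95, center_y_2 = 235, radius_2 = 75, px2_3 = 245, py2_3 = 330, px2_4 = 230, py2_4 = 175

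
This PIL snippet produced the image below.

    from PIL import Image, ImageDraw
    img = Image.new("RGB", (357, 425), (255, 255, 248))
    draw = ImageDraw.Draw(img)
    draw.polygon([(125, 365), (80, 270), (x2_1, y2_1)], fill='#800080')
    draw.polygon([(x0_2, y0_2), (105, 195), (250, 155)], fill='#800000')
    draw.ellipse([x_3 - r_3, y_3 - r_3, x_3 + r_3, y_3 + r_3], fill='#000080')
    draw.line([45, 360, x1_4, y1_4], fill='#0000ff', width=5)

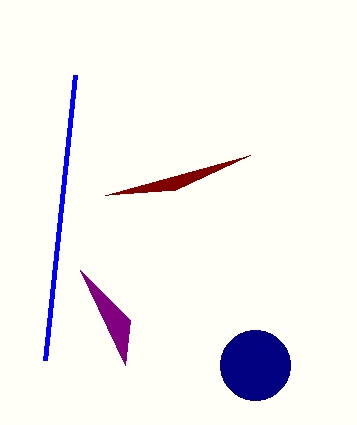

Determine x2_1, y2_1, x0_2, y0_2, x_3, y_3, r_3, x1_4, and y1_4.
x2_1 = 130
y2_1 = 320
x0_2 = 175
y0_2 = 190
x_3 = 255
y_3 = 365
r_3 = 35
x1_4 = 75
y1_4 = 75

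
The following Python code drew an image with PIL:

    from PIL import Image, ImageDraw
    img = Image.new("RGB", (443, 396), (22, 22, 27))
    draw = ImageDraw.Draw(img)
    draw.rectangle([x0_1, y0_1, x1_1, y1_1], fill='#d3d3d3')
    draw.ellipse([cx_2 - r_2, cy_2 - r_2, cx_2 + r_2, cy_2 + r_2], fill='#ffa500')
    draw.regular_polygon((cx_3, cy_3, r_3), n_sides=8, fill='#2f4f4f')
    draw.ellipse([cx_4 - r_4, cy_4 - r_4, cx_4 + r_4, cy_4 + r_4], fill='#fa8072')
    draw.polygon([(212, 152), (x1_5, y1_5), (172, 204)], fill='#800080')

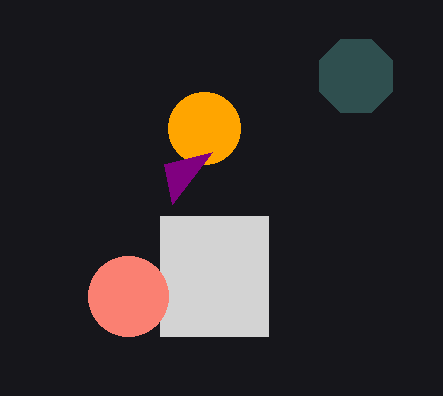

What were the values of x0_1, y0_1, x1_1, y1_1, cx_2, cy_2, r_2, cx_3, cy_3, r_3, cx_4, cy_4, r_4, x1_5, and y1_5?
x0_1 = 160, y0_1 = 216, x1_1 = 268, y1_1 = 336, cx_2 = 204, cy_2 = 128, r_2 = 36, cx_3 = 356, cy_3 = 76, r_3 = 40, cx_4 = 128, cy_4 = 296, r_4 = 40, x1_5 = 164, y1_5 = 164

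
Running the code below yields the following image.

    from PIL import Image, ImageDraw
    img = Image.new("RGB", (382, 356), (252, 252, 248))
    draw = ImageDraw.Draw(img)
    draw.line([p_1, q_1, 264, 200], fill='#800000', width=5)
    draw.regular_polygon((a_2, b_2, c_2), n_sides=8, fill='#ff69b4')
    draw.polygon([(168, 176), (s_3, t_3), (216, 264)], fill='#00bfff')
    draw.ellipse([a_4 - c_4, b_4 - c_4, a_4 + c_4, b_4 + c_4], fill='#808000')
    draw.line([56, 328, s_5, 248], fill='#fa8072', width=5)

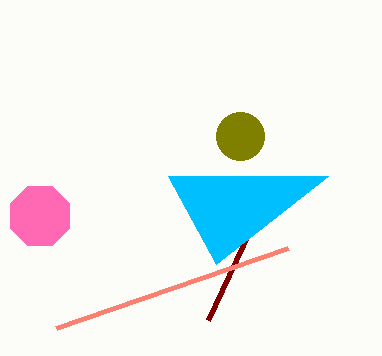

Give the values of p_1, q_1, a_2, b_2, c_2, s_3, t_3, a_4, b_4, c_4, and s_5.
p_1 = 208; q_1 = 320; a_2 = 40; b_2 = 216; c_2 = 32; s_3 = 328; t_3 = 176; a_4 = 240; b_4 = 136; c_4 = 24; s_5 = 288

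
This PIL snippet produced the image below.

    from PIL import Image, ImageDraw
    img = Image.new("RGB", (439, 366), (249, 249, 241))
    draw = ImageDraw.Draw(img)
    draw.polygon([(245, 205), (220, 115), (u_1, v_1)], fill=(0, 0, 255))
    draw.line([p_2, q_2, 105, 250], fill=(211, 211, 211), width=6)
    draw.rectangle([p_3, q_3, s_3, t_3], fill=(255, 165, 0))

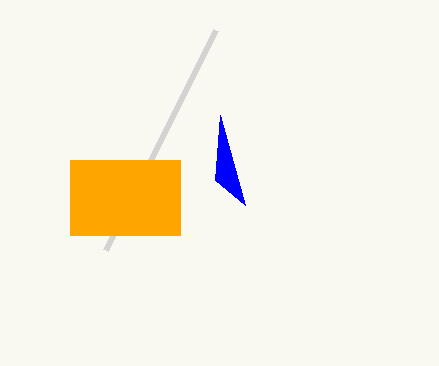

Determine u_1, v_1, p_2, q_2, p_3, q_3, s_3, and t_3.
u_1 = 215, v_1 = 180, p_2 = 215, q_2 = 30, p_3 = 70, q_3 = 160, s_3 = 180, t_3 = 235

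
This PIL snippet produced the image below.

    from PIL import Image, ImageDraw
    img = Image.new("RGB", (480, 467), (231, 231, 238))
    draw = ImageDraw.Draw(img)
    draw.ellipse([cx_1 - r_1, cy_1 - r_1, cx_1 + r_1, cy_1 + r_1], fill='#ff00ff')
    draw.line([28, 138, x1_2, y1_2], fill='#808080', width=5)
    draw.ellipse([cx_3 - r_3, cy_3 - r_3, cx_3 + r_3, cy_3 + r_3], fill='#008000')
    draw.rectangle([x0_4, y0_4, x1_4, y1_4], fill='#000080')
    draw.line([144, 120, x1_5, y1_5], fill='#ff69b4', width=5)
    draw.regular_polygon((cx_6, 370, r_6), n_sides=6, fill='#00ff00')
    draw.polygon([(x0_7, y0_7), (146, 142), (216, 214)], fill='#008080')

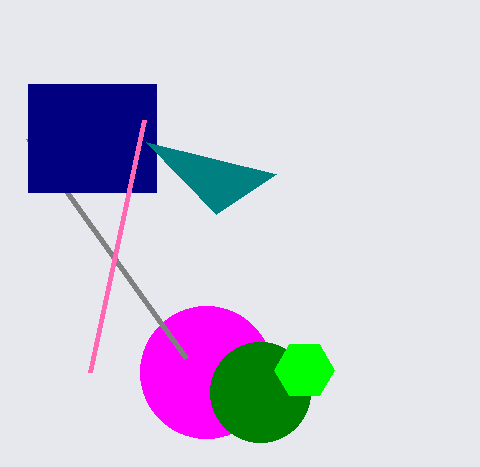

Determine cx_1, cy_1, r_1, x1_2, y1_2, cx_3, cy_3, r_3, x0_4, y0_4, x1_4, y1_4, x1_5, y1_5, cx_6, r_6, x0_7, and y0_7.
cx_1 = 206; cy_1 = 372; r_1 = 66; x1_2 = 186; y1_2 = 358; cx_3 = 260; cy_3 = 392; r_3 = 50; x0_4 = 28; y0_4 = 84; x1_4 = 156; y1_4 = 192; x1_5 = 90; y1_5 = 372; cx_6 = 304; r_6 = 30; x0_7 = 276; y0_7 = 174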